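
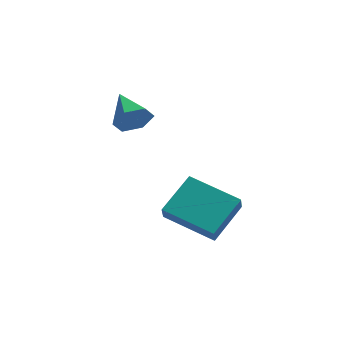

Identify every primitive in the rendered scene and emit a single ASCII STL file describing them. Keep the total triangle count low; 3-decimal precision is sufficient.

solid 
facet normal -0.889 0.394 0.234
outer loop
vertex 2.575 -2.124 -2.57
vertex 3.418 -0.735 -1.706
vertex 2.582 -1.694 -3.269
endloop
endfacet
facet normal -0.458 -0.755 -0.469
outer loop
vertex 4.502 -2.545 -3.774
vertex 2.575 -2.124 -2.57
vertex 2.582 -1.694 -3.269
endloop
endfacet
facet normal -0.889 0.394 0.234
outer loop
vertex 2.582 -1.694 -3.269
vertex 3.418 -0.735 -1.706
vertex 3.425 -0.305 -2.405
endloop
endfacet
facet normal 0.009 0.524 -0.851
outer loop
vertex 3.425 -0.305 -2.405
vertex 4.502 -2.545 -3.774
vertex 2.582 -1.694 -3.269
endloop
endfacet
facet normal -0.009 -0.524 0.851
outer loop
vertex 2.575 -2.124 -2.57
vertex 5.338 -1.586 -2.211
vertex 3.418 -0.735 -1.706
endloop
endfacet
facet normal -0.458 -0.755 -0.469
outer loop
vertex 4.495 -2.975 -3.075
vertex 2.575 -2.124 -2.57
vertex 4.502 -2.545 -3.774
endloop
endfacet
facet normal -0.009 -0.524 0.851
outer loop
vertex 4.495 -2.975 -3.075
vertex 5.338 -1.586 -2.211
vertex 2.575 -2.124 -2.57
endloop
endfacet
facet normal 0.458 0.755 0.469
outer loop
vertex 3.418 -0.735 -1.706
vertex 5.338 -1.586 -2.211
vertex 3.425 -0.305 -2.405
endloop
endfacet
facet normal 0.009 0.524 -0.851
outer loop
vertex 5.345 -1.156 -2.91
vertex 4.502 -2.545 -3.774
vertex 3.425 -0.305 -2.405
endloop
endfacet
facet normal 0.458 0.755 0.469
outer loop
vertex 3.425 -0.305 -2.405
vertex 5.338 -1.586 -2.211
vertex 5.345 -1.156 -2.91
endloop
endfacet
facet normal 0.889 -0.394 -0.234
outer loop
vertex 5.345 -1.156 -2.91
vertex 4.495 -2.975 -3.075
vertex 4.502 -2.545 -3.774
endloop
endfacet
facet normal 0.889 -0.394 -0.234
outer loop
vertex 5.338 -1.586 -2.211
vertex 4.495 -2.975 -3.075
vertex 5.345 -1.156 -2.91
endloop
endfacet
facet normal 0.438 -0.835 -0.333
outer loop
vertex 1.545 1.731 0.152
vertex 1.101 1.772 -0.536
vertex 1.832 2.14 -0.497
endloop
endfacet
facet normal 0.579 0.550 0.602
outer loop
vertex 1.545 1.731 0.152
vertex 1.832 2.14 -0.497
vertex 0.399 3.108 -0.004
endloop
endfacet
facet normal 0.438 -0.835 -0.332
outer loop
vertex 1.832 2.14 -0.497
vertex 1.101 1.772 -0.536
vertex 1.388 2.181 -1.186
endloop
endfacet
facet normal 0.478 0.839 -0.258
outer loop
vertex 1.832 2.14 -0.497
vertex 1.388 2.181 -1.186
vertex 0.399 3.108 -0.004
endloop
endfacet
facet normal 0.438 -0.835 -0.332
outer loop
vertex 1.388 2.181 -1.186
vertex 1.101 1.772 -0.536
vertex 0.657 1.813 -1.224
endloop
endfacet
facet normal -0.279 0.629 -0.726
outer loop
vertex 1.388 2.181 -1.186
vertex 0.657 1.813 -1.224
vertex 0.399 3.108 -0.004
endloop
endfacet
facet normal 0.439 -0.835 -0.333
outer loop
vertex 0.657 1.813 -1.224
vertex 1.101 1.772 -0.536
vertex 0.369 1.403 -0.575
endloop
endfacet
facet normal -0.934 0.128 -0.334
outer loop
vertex 0.657 1.813 -1.224
vertex 0.369 1.403 -0.575
vertex 0.399 3.108 -0.004
endloop
endfacet
facet normal 0.439 -0.835 -0.332
outer loop
vertex 0.369 1.403 -0.575
vertex 1.101 1.772 -0.536
vertex 0.813 1.362 0.114
endloop
endfacet
facet normal -0.834 -0.162 0.528
outer loop
vertex 0.369 1.403 -0.575
vertex 0.813 1.362 0.114
vertex 0.399 3.108 -0.004
endloop
endfacet
facet normal 0.438 -0.835 -0.333
outer loop
vertex 0.813 1.362 0.114
vertex 1.101 1.772 -0.536
vertex 1.545 1.731 0.152
endloop
endfacet
facet normal -0.076 0.049 0.996
outer loop
vertex 0.813 1.362 0.114
vertex 1.545 1.731 0.152
vertex 0.399 3.108 -0.004
endloop
endfacet

endsolid


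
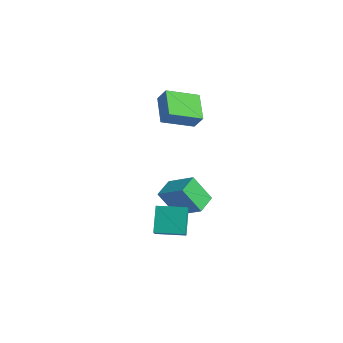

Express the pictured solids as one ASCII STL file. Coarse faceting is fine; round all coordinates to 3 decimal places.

solid 
facet normal -0.594 -0.086 -0.800
outer loop
vertex -3.238 1.828 3.488
vertex -2.544 3.753 2.766
vertex -1.739 0.908 2.474
endloop
endfacet
facet normal -0.320 -0.887 0.333
outer loop
vertex -1.056 1.007 3.394
vertex -3.238 1.828 3.488
vertex -1.739 0.908 2.474
endloop
endfacet
facet normal -0.594 -0.086 -0.800
outer loop
vertex -1.739 0.908 2.474
vertex -2.544 3.753 2.766
vertex -1.045 2.833 1.752
endloop
endfacet
facet normal 0.738 -0.453 -0.499
outer loop
vertex -1.045 2.833 1.752
vertex -1.056 1.007 3.394
vertex -1.739 0.908 2.474
endloop
endfacet
facet normal -0.738 0.453 0.499
outer loop
vertex -3.238 1.828 3.488
vertex -1.861 3.852 3.686
vertex -2.544 3.753 2.766
endloop
endfacet
facet normal -0.320 -0.887 0.333
outer loop
vertex -2.555 1.927 4.408
vertex -3.238 1.828 3.488
vertex -1.056 1.007 3.394
endloop
endfacet
facet normal -0.738 0.453 0.499
outer loop
vertex -2.555 1.927 4.408
vertex -1.861 3.852 3.686
vertex -3.238 1.828 3.488
endloop
endfacet
facet normal 0.320 0.887 -0.333
outer loop
vertex -2.544 3.753 2.766
vertex -1.861 3.852 3.686
vertex -1.045 2.833 1.752
endloop
endfacet
facet normal 0.738 -0.453 -0.499
outer loop
vertex -0.362 2.932 2.672
vertex -1.056 1.007 3.394
vertex -1.045 2.833 1.752
endloop
endfacet
facet normal 0.320 0.887 -0.333
outer loop
vertex -1.045 2.833 1.752
vertex -1.861 3.852 3.686
vertex -0.362 2.932 2.672
endloop
endfacet
facet normal 0.594 0.086 0.800
outer loop
vertex -0.362 2.932 2.672
vertex -2.555 1.927 4.408
vertex -1.056 1.007 3.394
endloop
endfacet
facet normal 0.594 0.086 0.800
outer loop
vertex -1.861 3.852 3.686
vertex -2.555 1.927 4.408
vertex -0.362 2.932 2.672
endloop
endfacet
facet normal -0.840 -0.254 -0.480
outer loop
vertex -1.648 0.597 -3.444
vertex -2.231 1.867 -3.096
vertex -0.909 1.406 -5.164
endloop
endfacet
facet normal 0.404 -0.882 -0.241
outer loop
vertex 0.771 1.913 -4.204
vertex -1.648 0.597 -3.444
vertex -0.909 1.406 -5.164
endloop
endfacet
facet normal -0.840 -0.253 -0.480
outer loop
vertex -0.909 1.406 -5.164
vertex -2.231 1.867 -3.096
vertex -1.491 2.677 -4.816
endloop
endfacet
facet normal 0.362 0.397 -0.843
outer loop
vertex -1.491 2.677 -4.816
vertex 0.771 1.913 -4.204
vertex -0.909 1.406 -5.164
endloop
endfacet
facet normal -0.362 -0.397 0.843
outer loop
vertex -1.648 0.597 -3.444
vertex -0.551 2.374 -2.136
vertex -2.231 1.867 -3.096
endloop
endfacet
facet normal 0.404 -0.882 -0.242
outer loop
vertex 0.031 1.103 -2.484
vertex -1.648 0.597 -3.444
vertex 0.771 1.913 -4.204
endloop
endfacet
facet normal -0.363 -0.397 0.843
outer loop
vertex 0.031 1.103 -2.484
vertex -0.551 2.374 -2.136
vertex -1.648 0.597 -3.444
endloop
endfacet
facet normal -0.404 0.882 0.242
outer loop
vertex -2.231 1.867 -3.096
vertex -0.551 2.374 -2.136
vertex -1.491 2.677 -4.816
endloop
endfacet
facet normal 0.362 0.397 -0.843
outer loop
vertex 0.188 3.183 -3.856
vertex 0.771 1.913 -4.204
vertex -1.491 2.677 -4.816
endloop
endfacet
facet normal -0.404 0.882 0.241
outer loop
vertex -1.491 2.677 -4.816
vertex -0.551 2.374 -2.136
vertex 0.188 3.183 -3.856
endloop
endfacet
facet normal 0.839 0.254 0.481
outer loop
vertex 0.188 3.183 -3.856
vertex 0.031 1.103 -2.484
vertex 0.771 1.913 -4.204
endloop
endfacet
facet normal 0.840 0.253 0.480
outer loop
vertex -0.551 2.374 -2.136
vertex 0.031 1.103 -2.484
vertex 0.188 3.183 -3.856
endloop
endfacet
facet normal -0.439 0.430 0.789
outer loop
vertex 1.184 -1.691 -2.14
vertex 2.409 -0.4 -2.162
vertex 0.606 -1.153 -2.754
endloop
endfacet
facet normal -0.688 -0.726 0.012
outer loop
vertex 1.431 -1.96 -4.238
vertex 1.184 -1.691 -2.14
vertex 0.606 -1.153 -2.754
endloop
endfacet
facet normal -0.439 0.430 0.789
outer loop
vertex 0.606 -1.153 -2.754
vertex 2.409 -0.4 -2.162
vertex 1.831 0.138 -2.776
endloop
endfacet
facet normal -0.578 0.538 -0.614
outer loop
vertex 1.831 0.138 -2.776
vertex 1.431 -1.96 -4.238
vertex 0.606 -1.153 -2.754
endloop
endfacet
facet normal 0.578 -0.538 0.614
outer loop
vertex 1.184 -1.691 -2.14
vertex 3.234 -1.207 -3.646
vertex 2.409 -0.4 -2.162
endloop
endfacet
facet normal -0.688 -0.726 0.012
outer loop
vertex 2.009 -2.498 -3.624
vertex 1.184 -1.691 -2.14
vertex 1.431 -1.96 -4.238
endloop
endfacet
facet normal 0.578 -0.538 0.614
outer loop
vertex 2.009 -2.498 -3.624
vertex 3.234 -1.207 -3.646
vertex 1.184 -1.691 -2.14
endloop
endfacet
facet normal 0.688 0.726 -0.012
outer loop
vertex 2.409 -0.4 -2.162
vertex 3.234 -1.207 -3.646
vertex 1.831 0.138 -2.776
endloop
endfacet
facet normal -0.578 0.538 -0.614
outer loop
vertex 2.656 -0.669 -4.26
vertex 1.431 -1.96 -4.238
vertex 1.831 0.138 -2.776
endloop
endfacet
facet normal 0.688 0.726 -0.012
outer loop
vertex 1.831 0.138 -2.776
vertex 3.234 -1.207 -3.646
vertex 2.656 -0.669 -4.26
endloop
endfacet
facet normal 0.439 -0.430 -0.789
outer loop
vertex 2.656 -0.669 -4.26
vertex 2.009 -2.498 -3.624
vertex 1.431 -1.96 -4.238
endloop
endfacet
facet normal 0.439 -0.430 -0.789
outer loop
vertex 3.234 -1.207 -3.646
vertex 2.009 -2.498 -3.624
vertex 2.656 -0.669 -4.26
endloop
endfacet

endsolid


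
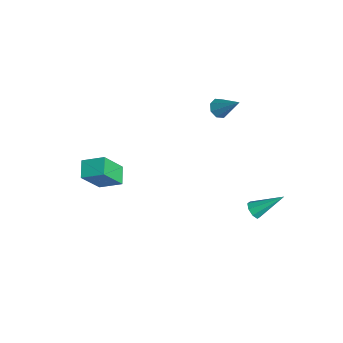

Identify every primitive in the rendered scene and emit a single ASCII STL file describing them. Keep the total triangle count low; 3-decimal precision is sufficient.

solid 
facet normal -0.583 -0.396 -0.710
outer loop
vertex -0.957 3.239 1.785
vertex -1.38 3.164 2.174
vertex -1.227 3.59 1.811
endloop
endfacet
facet normal 0.693 0.566 -0.447
outer loop
vertex -0.957 3.239 1.785
vertex -1.227 3.59 1.811
vertex -0.42 3.816 3.346
endloop
endfacet
facet normal -0.583 -0.395 -0.710
outer loop
vertex -1.227 3.59 1.811
vertex -1.38 3.164 2.174
vertex -1.587 3.692 2.05
endloop
endfacet
facet normal 0.133 0.968 -0.213
outer loop
vertex -1.227 3.59 1.811
vertex -1.587 3.692 2.05
vertex -0.42 3.816 3.346
endloop
endfacet
facet normal -0.582 -0.395 -0.711
outer loop
vertex -1.587 3.692 2.05
vertex -1.38 3.164 2.174
vertex -1.826 3.484 2.361
endloop
endfacet
facet normal -0.400 0.874 0.277
outer loop
vertex -1.587 3.692 2.05
vertex -1.826 3.484 2.361
vertex -0.42 3.816 3.346
endloop
endfacet
facet normal -0.582 -0.396 -0.711
outer loop
vertex -1.826 3.484 2.361
vertex -1.38 3.164 2.174
vertex -1.804 3.089 2.563
endloop
endfacet
facet normal -0.592 0.341 0.730
outer loop
vertex -1.826 3.484 2.361
vertex -1.804 3.089 2.563
vertex -0.42 3.816 3.346
endloop
endfacet
facet normal -0.582 -0.395 -0.711
outer loop
vertex -1.804 3.089 2.563
vertex -1.38 3.164 2.174
vertex -1.533 2.738 2.536
endloop
endfacet
facet normal -0.331 -0.324 0.886
outer loop
vertex -1.804 3.089 2.563
vertex -1.533 2.738 2.536
vertex -0.42 3.816 3.346
endloop
endfacet
facet normal -0.582 -0.395 -0.711
outer loop
vertex -1.533 2.738 2.536
vertex -1.38 3.164 2.174
vertex -1.173 2.637 2.297
endloop
endfacet
facet normal 0.228 -0.725 0.650
outer loop
vertex -1.533 2.738 2.536
vertex -1.173 2.637 2.297
vertex -0.42 3.816 3.346
endloop
endfacet
facet normal -0.583 -0.395 -0.710
outer loop
vertex -1.173 2.637 2.297
vertex -1.38 3.164 2.174
vertex -0.934 2.844 1.986
endloop
endfacet
facet normal 0.759 -0.630 0.164
outer loop
vertex -1.173 2.637 2.297
vertex -0.934 2.844 1.986
vertex -0.42 3.816 3.346
endloop
endfacet
facet normal -0.583 -0.395 -0.710
outer loop
vertex -0.934 2.844 1.986
vertex -1.38 3.164 2.174
vertex -0.957 3.239 1.785
endloop
endfacet
facet normal 0.952 -0.094 -0.293
outer loop
vertex -0.934 2.844 1.986
vertex -0.957 3.239 1.785
vertex -0.42 3.816 3.346
endloop
endfacet
facet normal -0.865 0.302 0.401
outer loop
vertex -3.692 -3.237 -2.262
vertex -3.088 -2.221 -1.722
vertex -4.049 -2.2 -3.814
endloop
endfacet
facet normal -0.464 -0.782 -0.416
outer loop
vertex -3.132 -2.519 -4.238
vertex -3.692 -3.237 -2.262
vertex -4.049 -2.2 -3.814
endloop
endfacet
facet normal -0.865 0.301 0.401
outer loop
vertex -4.049 -2.2 -3.814
vertex -3.088 -2.221 -1.722
vertex -3.445 -1.184 -3.273
endloop
endfacet
facet normal -0.187 0.546 -0.816
outer loop
vertex -3.445 -1.184 -3.273
vertex -3.132 -2.519 -4.238
vertex -4.049 -2.2 -3.814
endloop
endfacet
facet normal 0.188 -0.546 0.817
outer loop
vertex -3.692 -3.237 -2.262
vertex -2.171 -2.54 -2.146
vertex -3.088 -2.221 -1.722
endloop
endfacet
facet normal -0.465 -0.782 -0.416
outer loop
vertex -2.775 -3.556 -2.687
vertex -3.692 -3.237 -2.262
vertex -3.132 -2.519 -4.238
endloop
endfacet
facet normal 0.188 -0.546 0.816
outer loop
vertex -2.775 -3.556 -2.687
vertex -2.171 -2.54 -2.146
vertex -3.692 -3.237 -2.262
endloop
endfacet
facet normal 0.464 0.782 0.416
outer loop
vertex -3.088 -2.221 -1.722
vertex -2.171 -2.54 -2.146
vertex -3.445 -1.184 -3.273
endloop
endfacet
facet normal -0.188 0.546 -0.816
outer loop
vertex -2.528 -1.503 -3.698
vertex -3.132 -2.519 -4.238
vertex -3.445 -1.184 -3.273
endloop
endfacet
facet normal 0.465 0.782 0.416
outer loop
vertex -3.445 -1.184 -3.273
vertex -2.171 -2.54 -2.146
vertex -2.528 -1.503 -3.698
endloop
endfacet
facet normal 0.865 -0.301 -0.401
outer loop
vertex -2.528 -1.503 -3.698
vertex -2.775 -3.556 -2.687
vertex -3.132 -2.519 -4.238
endloop
endfacet
facet normal 0.865 -0.301 -0.400
outer loop
vertex -2.171 -2.54 -2.146
vertex -2.775 -3.556 -2.687
vertex -2.528 -1.503 -3.698
endloop
endfacet
facet normal -0.232 -0.767 -0.598
outer loop
vertex 3.835 2.962 -1.241
vertex 3.387 3.195 -1.366
vertex 3.87 3.199 -1.559
endloop
endfacet
facet normal 0.996 -0.026 0.090
outer loop
vertex 3.835 2.962 -1.241
vertex 3.87 3.199 -1.559
vertex 3.793 4.545 -0.314
endloop
endfacet
facet normal -0.233 -0.767 -0.598
outer loop
vertex 3.87 3.199 -1.559
vertex 3.387 3.195 -1.366
vertex 3.622 3.434 -1.764
endloop
endfacet
facet normal 0.782 0.447 -0.434
outer loop
vertex 3.87 3.199 -1.559
vertex 3.622 3.434 -1.764
vertex 3.793 4.545 -0.314
endloop
endfacet
facet normal -0.230 -0.768 -0.597
outer loop
vertex 3.622 3.434 -1.764
vertex 3.387 3.195 -1.366
vertex 3.236 3.528 -1.736
endloop
endfacet
facet normal 0.145 0.777 -0.612
outer loop
vertex 3.622 3.434 -1.764
vertex 3.236 3.528 -1.736
vertex 3.793 4.545 -0.314
endloop
endfacet
facet normal -0.231 -0.768 -0.597
outer loop
vertex 3.236 3.528 -1.736
vertex 3.387 3.195 -1.366
vertex 2.939 3.427 -1.491
endloop
endfacet
facet normal -0.541 0.770 -0.339
outer loop
vertex 3.236 3.528 -1.736
vertex 2.939 3.427 -1.491
vertex 3.793 4.545 -0.314
endloop
endfacet
facet normal -0.230 -0.767 -0.599
outer loop
vertex 2.939 3.427 -1.491
vertex 3.387 3.195 -1.366
vertex 2.904 3.19 -1.174
endloop
endfacet
facet normal -0.874 0.430 0.225
outer loop
vertex 2.939 3.427 -1.491
vertex 2.904 3.19 -1.174
vertex 3.793 4.545 -0.314
endloop
endfacet
facet normal -0.230 -0.766 -0.600
outer loop
vertex 2.904 3.19 -1.174
vertex 3.387 3.195 -1.366
vertex 3.152 2.955 -0.969
endloop
endfacet
facet normal -0.660 -0.043 0.750
outer loop
vertex 2.904 3.19 -1.174
vertex 3.152 2.955 -0.969
vertex 3.793 4.545 -0.314
endloop
endfacet
facet normal -0.230 -0.766 -0.600
outer loop
vertex 3.152 2.955 -0.969
vertex 3.387 3.195 -1.366
vertex 3.538 2.861 -0.997
endloop
endfacet
facet normal -0.023 -0.373 0.928
outer loop
vertex 3.152 2.955 -0.969
vertex 3.538 2.861 -0.997
vertex 3.793 4.545 -0.314
endloop
endfacet
facet normal -0.231 -0.767 -0.599
outer loop
vertex 3.538 2.861 -0.997
vertex 3.387 3.195 -1.366
vertex 3.835 2.962 -1.241
endloop
endfacet
facet normal 0.662 -0.366 0.654
outer loop
vertex 3.538 2.861 -0.997
vertex 3.835 2.962 -1.241
vertex 3.793 4.545 -0.314
endloop
endfacet

endsolid


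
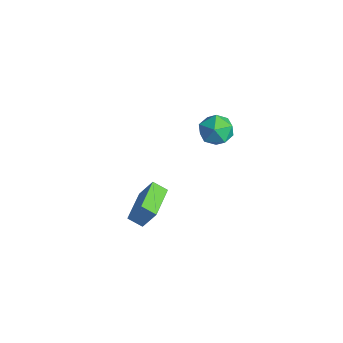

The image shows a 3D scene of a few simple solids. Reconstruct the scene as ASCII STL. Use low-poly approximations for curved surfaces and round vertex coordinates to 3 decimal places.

solid 
facet normal -0.670 0.473 0.572
outer loop
vertex -2.064 1.433 3.484
vertex -2.661 0.633 3.446
vertex -1.982 0.715 4.174
endloop
endfacet
facet normal -0.008 0.692 0.721
outer loop
vertex -2.064 1.433 3.484
vertex -1.982 0.715 4.174
vertex -1.161 1.13 3.785
endloop
endfacet
facet normal 0.279 0.953 0.122
outer loop
vertex -2.064 1.433 3.484
vertex -1.161 1.13 3.785
vertex -1.332 1.304 2.817
endloop
endfacet
facet normal -0.206 0.894 -0.398
outer loop
vertex -2.064 1.433 3.484
vertex -1.332 1.304 2.817
vertex -2.26 0.997 2.607
endloop
endfacet
facet normal -0.793 0.597 -0.120
outer loop
vertex -2.064 1.433 3.484
vertex -2.26 0.997 2.607
vertex -2.661 0.633 3.446
endloop
endfacet
facet normal 0.373 0.123 0.919
outer loop
vertex -1.161 1.13 3.785
vertex -1.982 0.715 4.174
vertex -1.2 0.143 3.933
endloop
endfacet
facet normal -0.698 -0.232 0.677
outer loop
vertex -1.982 0.715 4.174
vertex -2.661 0.633 3.446
vertex -2.128 -0.164 3.723
endloop
endfacet
facet normal -0.897 -0.031 -0.442
outer loop
vertex -2.661 0.633 3.446
vertex -2.26 0.997 2.607
vertex -2.299 0.01 2.755
endloop
endfacet
facet normal 0.053 0.449 -0.892
outer loop
vertex -2.26 0.997 2.607
vertex -1.332 1.304 2.817
vertex -1.478 0.425 2.366
endloop
endfacet
facet normal 0.838 0.543 -0.050
outer loop
vertex -1.332 1.304 2.817
vertex -1.161 1.13 3.785
vertex -0.799 0.507 3.094
endloop
endfacet
facet normal 0.206 -0.894 0.398
outer loop
vertex -1.396 -0.293 3.056
vertex -1.2 0.143 3.933
vertex -2.128 -0.164 3.723
endloop
endfacet
facet normal -0.279 -0.953 -0.122
outer loop
vertex -1.396 -0.293 3.056
vertex -2.128 -0.164 3.723
vertex -2.299 0.01 2.755
endloop
endfacet
facet normal 0.008 -0.692 -0.721
outer loop
vertex -1.396 -0.293 3.056
vertex -2.299 0.01 2.755
vertex -1.478 0.425 2.366
endloop
endfacet
facet normal 0.670 -0.473 -0.572
outer loop
vertex -1.396 -0.293 3.056
vertex -1.478 0.425 2.366
vertex -0.799 0.507 3.094
endloop
endfacet
facet normal 0.793 -0.597 0.120
outer loop
vertex -1.396 -0.293 3.056
vertex -0.799 0.507 3.094
vertex -1.2 0.143 3.933
endloop
endfacet
facet normal -0.053 -0.449 0.892
outer loop
vertex -2.128 -0.164 3.723
vertex -1.2 0.143 3.933
vertex -1.982 0.715 4.174
endloop
endfacet
facet normal -0.838 -0.543 0.050
outer loop
vertex -2.299 0.01 2.755
vertex -2.128 -0.164 3.723
vertex -2.661 0.633 3.446
endloop
endfacet
facet normal -0.373 -0.123 -0.919
outer loop
vertex -1.478 0.425 2.366
vertex -2.299 0.01 2.755
vertex -2.26 0.997 2.607
endloop
endfacet
facet normal 0.698 0.232 -0.677
outer loop
vertex -0.799 0.507 3.094
vertex -1.478 0.425 2.366
vertex -1.332 1.304 2.817
endloop
endfacet
facet normal 0.897 0.031 0.442
outer loop
vertex -1.2 0.143 3.933
vertex -0.799 0.507 3.094
vertex -1.161 1.13 3.785
endloop
endfacet
facet normal -0.700 0.714 -0.022
outer loop
vertex -4.422 -1.452 -2.399
vertex -3.856 -0.911 -2.863
vertex -4.913 -1.971 -3.603
endloop
endfacet
facet normal -0.622 -0.594 0.510
outer loop
vertex -3.464 -3.449 -3.557
vertex -4.422 -1.452 -2.399
vertex -4.913 -1.971 -3.603
endloop
endfacet
facet normal -0.700 0.714 -0.022
outer loop
vertex -4.913 -1.971 -3.603
vertex -3.856 -0.911 -2.863
vertex -4.347 -1.43 -4.067
endloop
endfacet
facet normal -0.351 -0.371 -0.860
outer loop
vertex -4.347 -1.43 -4.067
vertex -3.464 -3.449 -3.557
vertex -4.913 -1.971 -3.603
endloop
endfacet
facet normal 0.351 0.371 0.860
outer loop
vertex -4.422 -1.452 -2.399
vertex -2.407 -2.389 -2.817
vertex -3.856 -0.911 -2.863
endloop
endfacet
facet normal -0.622 -0.594 0.510
outer loop
vertex -2.973 -2.93 -2.353
vertex -4.422 -1.452 -2.399
vertex -3.464 -3.449 -3.557
endloop
endfacet
facet normal 0.351 0.371 0.860
outer loop
vertex -2.973 -2.93 -2.353
vertex -2.407 -2.389 -2.817
vertex -4.422 -1.452 -2.399
endloop
endfacet
facet normal 0.622 0.594 -0.510
outer loop
vertex -3.856 -0.911 -2.863
vertex -2.407 -2.389 -2.817
vertex -4.347 -1.43 -4.067
endloop
endfacet
facet normal -0.351 -0.371 -0.860
outer loop
vertex -2.898 -2.908 -4.021
vertex -3.464 -3.449 -3.557
vertex -4.347 -1.43 -4.067
endloop
endfacet
facet normal 0.622 0.594 -0.510
outer loop
vertex -4.347 -1.43 -4.067
vertex -2.407 -2.389 -2.817
vertex -2.898 -2.908 -4.021
endloop
endfacet
facet normal 0.700 -0.714 0.022
outer loop
vertex -2.898 -2.908 -4.021
vertex -2.973 -2.93 -2.353
vertex -3.464 -3.449 -3.557
endloop
endfacet
facet normal 0.700 -0.714 0.022
outer loop
vertex -2.407 -2.389 -2.817
vertex -2.973 -2.93 -2.353
vertex -2.898 -2.908 -4.021
endloop
endfacet

endsolid


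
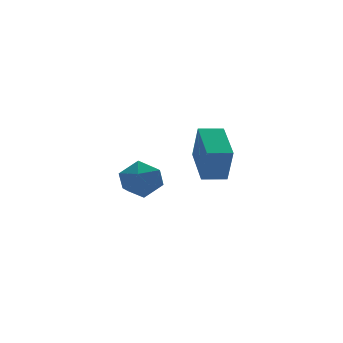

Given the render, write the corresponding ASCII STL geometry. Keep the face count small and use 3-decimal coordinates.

solid 
facet normal 0.334 0.687 0.646
outer loop
vertex -2.547 1.659 3.66
vertex -2.507 1.052 4.285
vertex -1.816 1.197 3.773
endloop
endfacet
facet normal 0.536 0.844 -0.020
outer loop
vertex -2.547 1.659 3.66
vertex -1.816 1.197 3.773
vertex -2.107 1.363 2.967
endloop
endfacet
facet normal -0.051 0.906 -0.420
outer loop
vertex -2.547 1.659 3.66
vertex -2.107 1.363 2.967
vertex -2.978 1.32 2.981
endloop
endfacet
facet normal -0.617 0.787 -0.001
outer loop
vertex -2.547 1.659 3.66
vertex -2.978 1.32 2.981
vertex -3.226 1.127 3.796
endloop
endfacet
facet normal -0.379 0.652 0.657
outer loop
vertex -2.547 1.659 3.66
vertex -3.226 1.127 3.796
vertex -2.507 1.052 4.285
endloop
endfacet
facet normal 0.916 0.296 -0.270
outer loop
vertex -2.107 1.363 2.967
vertex -1.816 1.197 3.773
vertex -1.794 0.573 3.164
endloop
endfacet
facet normal 0.589 0.040 0.807
outer loop
vertex -1.816 1.197 3.773
vertex -2.507 1.052 4.285
vertex -2.042 0.38 3.979
endloop
endfacet
facet normal -0.564 -0.017 0.826
outer loop
vertex -2.507 1.052 4.285
vertex -3.226 1.127 3.796
vertex -2.913 0.337 3.993
endloop
endfacet
facet normal -0.949 0.202 -0.241
outer loop
vertex -3.226 1.127 3.796
vertex -2.978 1.32 2.981
vertex -3.204 0.503 3.187
endloop
endfacet
facet normal -0.034 0.394 -0.918
outer loop
vertex -2.978 1.32 2.981
vertex -2.107 1.363 2.967
vertex -2.513 0.648 2.675
endloop
endfacet
facet normal 0.617 -0.787 0.001
outer loop
vertex -2.473 0.041 3.3
vertex -1.794 0.573 3.164
vertex -2.042 0.38 3.979
endloop
endfacet
facet normal 0.051 -0.906 0.420
outer loop
vertex -2.473 0.041 3.3
vertex -2.042 0.38 3.979
vertex -2.913 0.337 3.993
endloop
endfacet
facet normal -0.536 -0.844 0.020
outer loop
vertex -2.473 0.041 3.3
vertex -2.913 0.337 3.993
vertex -3.204 0.503 3.187
endloop
endfacet
facet normal -0.334 -0.687 -0.646
outer loop
vertex -2.473 0.041 3.3
vertex -3.204 0.503 3.187
vertex -2.513 0.648 2.675
endloop
endfacet
facet normal 0.379 -0.652 -0.657
outer loop
vertex -2.473 0.041 3.3
vertex -2.513 0.648 2.675
vertex -1.794 0.573 3.164
endloop
endfacet
facet normal 0.949 -0.202 0.241
outer loop
vertex -2.042 0.38 3.979
vertex -1.794 0.573 3.164
vertex -1.816 1.197 3.773
endloop
endfacet
facet normal 0.034 -0.394 0.918
outer loop
vertex -2.913 0.337 3.993
vertex -2.042 0.38 3.979
vertex -2.507 1.052 4.285
endloop
endfacet
facet normal -0.916 -0.296 0.270
outer loop
vertex -3.204 0.503 3.187
vertex -2.913 0.337 3.993
vertex -3.226 1.127 3.796
endloop
endfacet
facet normal -0.589 -0.040 -0.807
outer loop
vertex -2.513 0.648 2.675
vertex -3.204 0.503 3.187
vertex -2.978 1.32 2.981
endloop
endfacet
facet normal 0.564 0.017 -0.826
outer loop
vertex -1.794 0.573 3.164
vertex -2.513 0.648 2.675
vertex -2.107 1.363 2.967
endloop
endfacet
facet normal -0.944 0.322 0.073
outer loop
vertex 1.145 2.577 3.397
vertex 1.764 4.264 3.951
vertex 1.191 3.052 1.901
endloop
endfacet
facet normal -0.329 -0.897 -0.295
outer loop
vertex 2.116 2.736 1.829
vertex 1.145 2.577 3.397
vertex 1.191 3.052 1.901
endloop
endfacet
facet normal -0.944 0.322 0.073
outer loop
vertex 1.191 3.052 1.901
vertex 1.764 4.264 3.951
vertex 1.81 4.738 2.455
endloop
endfacet
facet normal 0.029 0.302 -0.953
outer loop
vertex 1.81 4.738 2.455
vertex 2.116 2.736 1.829
vertex 1.191 3.052 1.901
endloop
endfacet
facet normal -0.029 -0.302 0.953
outer loop
vertex 1.145 2.577 3.397
vertex 2.689 3.948 3.879
vertex 1.764 4.264 3.951
endloop
endfacet
facet normal -0.329 -0.897 -0.294
outer loop
vertex 2.07 2.262 3.325
vertex 1.145 2.577 3.397
vertex 2.116 2.736 1.829
endloop
endfacet
facet normal -0.029 -0.302 0.953
outer loop
vertex 2.07 2.262 3.325
vertex 2.689 3.948 3.879
vertex 1.145 2.577 3.397
endloop
endfacet
facet normal 0.329 0.897 0.294
outer loop
vertex 1.764 4.264 3.951
vertex 2.689 3.948 3.879
vertex 1.81 4.738 2.455
endloop
endfacet
facet normal 0.029 0.302 -0.953
outer loop
vertex 2.735 4.423 2.383
vertex 2.116 2.736 1.829
vertex 1.81 4.738 2.455
endloop
endfacet
facet normal 0.329 0.897 0.295
outer loop
vertex 1.81 4.738 2.455
vertex 2.689 3.948 3.879
vertex 2.735 4.423 2.383
endloop
endfacet
facet normal 0.944 -0.322 -0.073
outer loop
vertex 2.735 4.423 2.383
vertex 2.07 2.262 3.325
vertex 2.116 2.736 1.829
endloop
endfacet
facet normal 0.944 -0.322 -0.073
outer loop
vertex 2.689 3.948 3.879
vertex 2.07 2.262 3.325
vertex 2.735 4.423 2.383
endloop
endfacet

endsolid


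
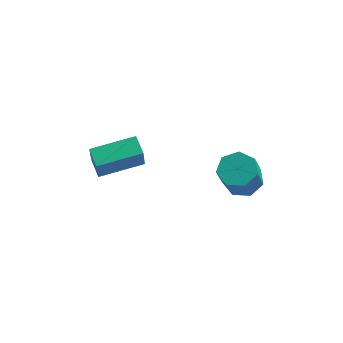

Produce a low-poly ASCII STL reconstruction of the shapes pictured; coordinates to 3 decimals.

solid 
facet normal -0.766 -0.625 -0.149
outer loop
vertex -3.427 -4.979 2.162
vertex -4.035 -4.314 2.495
vertex -3.58 -4.495 0.921
endloop
endfacet
facet normal 0.633 -0.692 -0.348
outer loop
vertex -2.025 -3.226 1.225
vertex -3.427 -4.979 2.162
vertex -3.58 -4.495 0.921
endloop
endfacet
facet normal -0.766 -0.625 -0.150
outer loop
vertex -3.58 -4.495 0.921
vertex -4.035 -4.314 2.495
vertex -4.187 -3.831 1.255
endloop
endfacet
facet normal -0.114 0.361 -0.925
outer loop
vertex -4.187 -3.831 1.255
vertex -2.025 -3.226 1.225
vertex -3.58 -4.495 0.921
endloop
endfacet
facet normal 0.113 -0.360 0.926
outer loop
vertex -3.427 -4.979 2.162
vertex -2.48 -3.045 2.799
vertex -4.035 -4.314 2.495
endloop
endfacet
facet normal 0.633 -0.692 -0.347
outer loop
vertex -1.873 -3.709 2.465
vertex -3.427 -4.979 2.162
vertex -2.025 -3.226 1.225
endloop
endfacet
facet normal 0.114 -0.361 0.926
outer loop
vertex -1.873 -3.709 2.465
vertex -2.48 -3.045 2.799
vertex -3.427 -4.979 2.162
endloop
endfacet
facet normal -0.633 0.692 0.347
outer loop
vertex -4.035 -4.314 2.495
vertex -2.48 -3.045 2.799
vertex -4.187 -3.831 1.255
endloop
endfacet
facet normal -0.114 0.360 -0.926
outer loop
vertex -2.633 -2.561 1.558
vertex -2.025 -3.226 1.225
vertex -4.187 -3.831 1.255
endloop
endfacet
facet normal -0.633 0.692 0.348
outer loop
vertex -4.187 -3.831 1.255
vertex -2.48 -3.045 2.799
vertex -2.633 -2.561 1.558
endloop
endfacet
facet normal 0.766 0.625 0.150
outer loop
vertex -2.633 -2.561 1.558
vertex -1.873 -3.709 2.465
vertex -2.025 -3.226 1.225
endloop
endfacet
facet normal 0.766 0.625 0.149
outer loop
vertex -2.48 -3.045 2.799
vertex -1.873 -3.709 2.465
vertex -2.633 -2.561 1.558
endloop
endfacet
facet normal -0.032 0.502 -0.864
outer loop
vertex 2.381 -1.18 0.592
vertex 1.831 -1.793 0.256
vertex 1.628 -1.047 0.697
endloop
endfacet
facet normal 0.217 0.848 0.484
outer loop
vertex 2.381 -1.18 0.592
vertex 1.628 -1.047 0.697
vertex 2.44 -2.114 2.2
endloop
endfacet
facet normal 0.217 0.848 0.484
outer loop
vertex 2.44 -2.114 2.2
vertex 1.628 -1.047 0.697
vertex 1.687 -1.981 2.305
endloop
endfacet
facet normal 0.032 -0.502 0.864
outer loop
vertex 2.44 -2.114 2.2
vertex 1.687 -1.981 2.305
vertex 1.889 -2.727 1.864
endloop
endfacet
facet normal -0.032 0.502 -0.864
outer loop
vertex 1.628 -1.047 0.697
vertex 1.831 -1.793 0.256
vertex 1.027 -1.476 0.47
endloop
endfacet
facet normal -0.627 0.663 0.408
outer loop
vertex 1.628 -1.047 0.697
vertex 1.027 -1.476 0.47
vertex 1.687 -1.981 2.305
endloop
endfacet
facet normal -0.627 0.663 0.408
outer loop
vertex 1.687 -1.981 2.305
vertex 1.027 -1.476 0.47
vertex 1.086 -2.409 2.077
endloop
endfacet
facet normal 0.030 -0.503 0.864
outer loop
vertex 1.687 -1.981 2.305
vertex 1.086 -2.409 2.077
vertex 1.889 -2.727 1.864
endloop
endfacet
facet normal -0.032 0.502 -0.864
outer loop
vertex 1.027 -1.476 0.47
vertex 1.831 -1.793 0.256
vertex 1.031 -2.144 0.082
endloop
endfacet
facet normal -0.999 -0.020 0.025
outer loop
vertex 1.027 -1.476 0.47
vertex 1.031 -2.144 0.082
vertex 1.086 -2.409 2.077
endloop
endfacet
facet normal -0.999 -0.020 0.025
outer loop
vertex 1.086 -2.409 2.077
vertex 1.031 -2.144 0.082
vertex 1.09 -3.077 1.69
endloop
endfacet
facet normal 0.031 -0.501 0.865
outer loop
vertex 1.086 -2.409 2.077
vertex 1.09 -3.077 1.69
vertex 1.889 -2.727 1.864
endloop
endfacet
facet normal -0.032 0.502 -0.864
outer loop
vertex 1.031 -2.144 0.082
vertex 1.831 -1.793 0.256
vertex 1.638 -2.548 -0.175
endloop
endfacet
facet normal -0.619 -0.689 -0.377
outer loop
vertex 1.031 -2.144 0.082
vertex 1.638 -2.548 -0.175
vertex 1.09 -3.077 1.69
endloop
endfacet
facet normal -0.619 -0.689 -0.377
outer loop
vertex 1.09 -3.077 1.69
vertex 1.638 -2.548 -0.175
vertex 1.696 -3.481 1.433
endloop
endfacet
facet normal 0.032 -0.502 0.864
outer loop
vertex 1.09 -3.077 1.69
vertex 1.696 -3.481 1.433
vertex 1.889 -2.727 1.864
endloop
endfacet
facet normal -0.032 0.502 -0.864
outer loop
vertex 1.638 -2.548 -0.175
vertex 1.831 -1.793 0.256
vertex 2.389 -2.383 -0.107
endloop
endfacet
facet normal 0.229 -0.838 -0.495
outer loop
vertex 1.638 -2.548 -0.175
vertex 2.389 -2.383 -0.107
vertex 1.696 -3.481 1.433
endloop
endfacet
facet normal 0.228 -0.838 -0.495
outer loop
vertex 1.696 -3.481 1.433
vertex 2.389 -2.383 -0.107
vertex 2.448 -3.317 1.501
endloop
endfacet
facet normal 0.031 -0.502 0.864
outer loop
vertex 1.696 -3.481 1.433
vertex 2.448 -3.317 1.501
vertex 1.889 -2.727 1.864
endloop
endfacet
facet normal -0.032 0.502 -0.864
outer loop
vertex 2.389 -2.383 -0.107
vertex 1.831 -1.793 0.256
vertex 2.72 -1.775 0.234
endloop
endfacet
facet normal 0.903 -0.357 -0.240
outer loop
vertex 2.389 -2.383 -0.107
vertex 2.72 -1.775 0.234
vertex 2.448 -3.317 1.501
endloop
endfacet
facet normal 0.903 -0.356 -0.240
outer loop
vertex 2.448 -3.317 1.501
vertex 2.72 -1.775 0.234
vertex 2.779 -2.708 1.842
endloop
endfacet
facet normal 0.032 -0.502 0.865
outer loop
vertex 2.448 -3.317 1.501
vertex 2.779 -2.708 1.842
vertex 1.889 -2.727 1.864
endloop
endfacet
facet normal -0.032 0.502 -0.864
outer loop
vertex 2.72 -1.775 0.234
vertex 1.831 -1.793 0.256
vertex 2.381 -1.18 0.592
endloop
endfacet
facet normal 0.898 0.394 0.196
outer loop
vertex 2.72 -1.775 0.234
vertex 2.381 -1.18 0.592
vertex 2.779 -2.708 1.842
endloop
endfacet
facet normal 0.898 0.394 0.196
outer loop
vertex 2.779 -2.708 1.842
vertex 2.381 -1.18 0.592
vertex 2.44 -2.114 2.2
endloop
endfacet
facet normal 0.032 -0.502 0.864
outer loop
vertex 2.779 -2.708 1.842
vertex 2.44 -2.114 2.2
vertex 1.889 -2.727 1.864
endloop
endfacet

endsolid


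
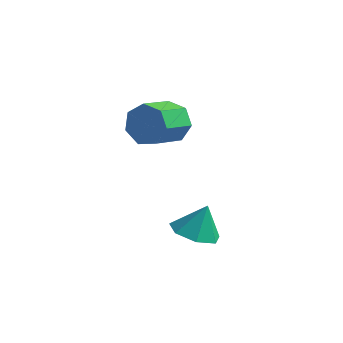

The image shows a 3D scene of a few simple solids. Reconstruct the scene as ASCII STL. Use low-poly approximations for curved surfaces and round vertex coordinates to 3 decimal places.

solid 
facet normal -0.225 -0.323 -0.919
outer loop
vertex 1.865 -2.812 1.349
vertex 1.25 -3.288 1.667
vertex 1.211 -2.493 1.397
endloop
endfacet
facet normal 0.442 0.879 0.177
outer loop
vertex 1.865 -2.812 1.349
vertex 1.211 -2.493 1.397
vertex 1.51 -2.912 2.733
endloop
endfacet
facet normal -0.224 -0.323 -0.919
outer loop
vertex 1.211 -2.493 1.397
vertex 1.25 -3.288 1.667
vertex 0.586 -2.773 1.648
endloop
endfacet
facet normal -0.266 0.901 0.342
outer loop
vertex 1.211 -2.493 1.397
vertex 0.586 -2.773 1.648
vertex 1.51 -2.912 2.733
endloop
endfacet
facet normal -0.224 -0.323 -0.919
outer loop
vertex 0.586 -2.773 1.648
vertex 1.25 -3.288 1.667
vertex 0.461 -3.44 1.913
endloop
endfacet
facet normal -0.681 0.377 0.628
outer loop
vertex 0.586 -2.773 1.648
vertex 0.461 -3.44 1.913
vertex 1.51 -2.912 2.733
endloop
endfacet
facet normal -0.224 -0.324 -0.919
outer loop
vertex 0.461 -3.44 1.913
vertex 1.25 -3.288 1.667
vertex 0.93 -3.992 1.993
endloop
endfacet
facet normal -0.490 -0.298 0.819
outer loop
vertex 0.461 -3.44 1.913
vertex 0.93 -3.992 1.993
vertex 1.51 -2.912 2.733
endloop
endfacet
facet normal -0.224 -0.324 -0.919
outer loop
vertex 0.93 -3.992 1.993
vertex 1.25 -3.288 1.667
vertex 1.639 -4.014 1.828
endloop
endfacet
facet normal 0.161 -0.615 0.772
outer loop
vertex 0.93 -3.992 1.993
vertex 1.639 -4.014 1.828
vertex 1.51 -2.912 2.733
endloop
endfacet
facet normal -0.225 -0.324 -0.919
outer loop
vertex 1.639 -4.014 1.828
vertex 1.25 -3.288 1.667
vertex 2.055 -3.489 1.541
endloop
endfacet
facet normal 0.784 -0.336 0.521
outer loop
vertex 1.639 -4.014 1.828
vertex 2.055 -3.489 1.541
vertex 1.51 -2.912 2.733
endloop
endfacet
facet normal -0.225 -0.324 -0.919
outer loop
vertex 2.055 -3.489 1.541
vertex 1.25 -3.288 1.667
vertex 1.865 -2.812 1.349
endloop
endfacet
facet normal 0.909 0.328 0.257
outer loop
vertex 2.055 -3.489 1.541
vertex 1.865 -2.812 1.349
vertex 1.51 -2.912 2.733
endloop
endfacet
facet normal 0.200 0.910 -0.364
outer loop
vertex -1.173 1.109 4.124
vertex -1.641 0.937 3.436
vertex -1.888 1.285 4.171
endloop
endfacet
facet normal 0.145 0.340 0.929
outer loop
vertex -1.173 1.109 4.124
vertex -1.888 1.285 4.171
vertex -1.452 -0.165 4.633
endloop
endfacet
facet normal 0.144 0.340 0.929
outer loop
vertex -1.452 -0.165 4.633
vertex -1.888 1.285 4.171
vertex -2.167 0.01 4.68
endloop
endfacet
facet normal -0.199 -0.911 0.362
outer loop
vertex -1.452 -0.165 4.633
vertex -2.167 0.01 4.68
vertex -1.919 -0.337 3.944
endloop
endfacet
facet normal 0.199 0.910 -0.364
outer loop
vertex -1.888 1.285 4.171
vertex -1.641 0.937 3.436
vertex -2.417 1.198 3.664
endloop
endfacet
facet normal -0.668 0.397 0.629
outer loop
vertex -1.888 1.285 4.171
vertex -2.417 1.198 3.664
vertex -2.167 0.01 4.68
endloop
endfacet
facet normal -0.668 0.397 0.629
outer loop
vertex -2.167 0.01 4.68
vertex -2.417 1.198 3.664
vertex -2.695 -0.076 4.173
endloop
endfacet
facet normal -0.199 -0.911 0.362
outer loop
vertex -2.167 0.01 4.68
vertex -2.695 -0.076 4.173
vertex -1.919 -0.337 3.944
endloop
endfacet
facet normal 0.200 0.910 -0.363
outer loop
vertex -2.417 1.198 3.664
vertex -1.641 0.937 3.436
vertex -2.361 0.915 2.985
endloop
endfacet
facet normal -0.977 0.155 -0.145
outer loop
vertex -2.417 1.198 3.664
vertex -2.361 0.915 2.985
vertex -2.695 -0.076 4.173
endloop
endfacet
facet normal -0.977 0.156 -0.144
outer loop
vertex -2.695 -0.076 4.173
vertex -2.361 0.915 2.985
vertex -2.64 -0.359 3.494
endloop
endfacet
facet normal -0.199 -0.910 0.363
outer loop
vertex -2.695 -0.076 4.173
vertex -2.64 -0.359 3.494
vertex -1.919 -0.337 3.944
endloop
endfacet
facet normal 0.199 0.910 -0.363
outer loop
vertex -2.361 0.915 2.985
vertex -1.641 0.937 3.436
vertex -1.763 0.649 2.646
endloop
endfacet
facet normal -0.550 -0.203 -0.810
outer loop
vertex -2.361 0.915 2.985
vertex -1.763 0.649 2.646
vertex -2.64 -0.359 3.494
endloop
endfacet
facet normal -0.551 -0.202 -0.810
outer loop
vertex -2.64 -0.359 3.494
vertex -1.763 0.649 2.646
vertex -2.042 -0.626 3.154
endloop
endfacet
facet normal -0.199 -0.910 0.364
outer loop
vertex -2.64 -0.359 3.494
vertex -2.042 -0.626 3.154
vertex -1.919 -0.337 3.944
endloop
endfacet
facet normal 0.200 0.910 -0.363
outer loop
vertex -1.763 0.649 2.646
vertex -1.641 0.937 3.436
vertex -1.073 0.599 2.901
endloop
endfacet
facet normal 0.290 -0.408 -0.865
outer loop
vertex -1.763 0.649 2.646
vertex -1.073 0.599 2.901
vertex -2.042 -0.626 3.154
endloop
endfacet
facet normal 0.291 -0.409 -0.865
outer loop
vertex -2.042 -0.626 3.154
vertex -1.073 0.599 2.901
vertex -1.352 -0.675 3.409
endloop
endfacet
facet normal -0.199 -0.910 0.364
outer loop
vertex -2.042 -0.626 3.154
vertex -1.352 -0.675 3.409
vertex -1.919 -0.337 3.944
endloop
endfacet
facet normal 0.198 0.910 -0.364
outer loop
vertex -1.073 0.599 2.901
vertex -1.641 0.937 3.436
vertex -0.81 0.805 3.559
endloop
endfacet
facet normal 0.913 -0.307 -0.269
outer loop
vertex -1.073 0.599 2.901
vertex -0.81 0.805 3.559
vertex -1.352 -0.675 3.409
endloop
endfacet
facet normal 0.913 -0.307 -0.269
outer loop
vertex -1.352 -0.675 3.409
vertex -0.81 0.805 3.559
vertex -1.089 -0.47 4.067
endloop
endfacet
facet normal -0.200 -0.910 0.363
outer loop
vertex -1.352 -0.675 3.409
vertex -1.089 -0.47 4.067
vertex -1.919 -0.337 3.944
endloop
endfacet
facet normal 0.198 0.911 -0.363
outer loop
vertex -0.81 0.805 3.559
vertex -1.641 0.937 3.436
vertex -1.173 1.109 4.124
endloop
endfacet
facet normal 0.847 0.026 0.530
outer loop
vertex -0.81 0.805 3.559
vertex -1.173 1.109 4.124
vertex -1.089 -0.47 4.067
endloop
endfacet
facet normal 0.848 0.026 0.530
outer loop
vertex -1.089 -0.47 4.067
vertex -1.173 1.109 4.124
vertex -1.452 -0.165 4.633
endloop
endfacet
facet normal -0.200 -0.910 0.363
outer loop
vertex -1.089 -0.47 4.067
vertex -1.452 -0.165 4.633
vertex -1.919 -0.337 3.944
endloop
endfacet

endsolid


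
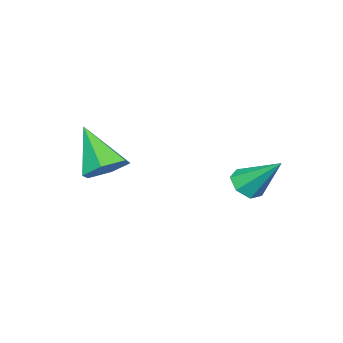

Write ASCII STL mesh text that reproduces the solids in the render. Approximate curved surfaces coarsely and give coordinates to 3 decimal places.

solid 
facet normal 0.192 0.647 -0.738
outer loop
vertex 3.704 -1.748 2.097
vertex 3.111 -2.054 1.674
vertex 2.975 -1.452 2.167
endloop
endfacet
facet normal 0.243 0.387 0.890
outer loop
vertex 3.704 -1.748 2.097
vertex 2.975 -1.452 2.167
vertex 2.769 -3.206 2.986
endloop
endfacet
facet normal 0.193 0.647 -0.737
outer loop
vertex 2.975 -1.452 2.167
vertex 3.111 -2.054 1.674
vertex 2.382 -1.757 1.744
endloop
endfacet
facet normal -0.659 0.380 0.649
outer loop
vertex 2.975 -1.452 2.167
vertex 2.382 -1.757 1.744
vertex 2.769 -3.206 2.986
endloop
endfacet
facet normal 0.193 0.647 -0.738
outer loop
vertex 2.382 -1.757 1.744
vertex 3.111 -2.054 1.674
vertex 2.518 -2.36 1.251
endloop
endfacet
facet normal -0.971 -0.239 0.024
outer loop
vertex 2.382 -1.757 1.744
vertex 2.518 -2.36 1.251
vertex 2.769 -3.206 2.986
endloop
endfacet
facet normal 0.192 0.647 -0.738
outer loop
vertex 2.518 -2.36 1.251
vertex 3.111 -2.054 1.674
vertex 3.247 -2.656 1.181
endloop
endfacet
facet normal -0.380 -0.852 -0.360
outer loop
vertex 2.518 -2.36 1.251
vertex 3.247 -2.656 1.181
vertex 2.769 -3.206 2.986
endloop
endfacet
facet normal 0.192 0.647 -0.738
outer loop
vertex 3.247 -2.656 1.181
vertex 3.111 -2.054 1.674
vertex 3.84 -2.35 1.604
endloop
endfacet
facet normal 0.521 -0.845 -0.119
outer loop
vertex 3.247 -2.656 1.181
vertex 3.84 -2.35 1.604
vertex 2.769 -3.206 2.986
endloop
endfacet
facet normal 0.192 0.647 -0.738
outer loop
vertex 3.84 -2.35 1.604
vertex 3.111 -2.054 1.674
vertex 3.704 -1.748 2.097
endloop
endfacet
facet normal 0.833 -0.226 0.505
outer loop
vertex 3.84 -2.35 1.604
vertex 3.704 -1.748 2.097
vertex 2.769 -3.206 2.986
endloop
endfacet
facet normal 0.071 -0.698 -0.712
outer loop
vertex 0.179 0.258 0.906
vertex -0.251 0.574 0.553
vertex 0.386 0.636 0.556
endloop
endfacet
facet normal 0.850 0.023 0.527
outer loop
vertex 0.179 0.258 0.906
vertex 0.386 0.636 0.556
vertex -0.369 1.726 1.727
endloop
endfacet
facet normal 0.071 -0.700 -0.711
outer loop
vertex 0.386 0.636 0.556
vertex -0.251 0.574 0.553
vertex 0.114 0.967 0.203
endloop
endfacet
facet normal 0.796 0.603 -0.048
outer loop
vertex 0.386 0.636 0.556
vertex 0.114 0.967 0.203
vertex -0.369 1.726 1.727
endloop
endfacet
facet normal 0.071 -0.699 -0.711
outer loop
vertex 0.114 0.967 0.203
vertex -0.251 0.574 0.553
vertex -0.433 1.002 0.114
endloop
endfacet
facet normal 0.125 0.903 -0.410
outer loop
vertex 0.114 0.967 0.203
vertex -0.433 1.002 0.114
vertex -0.369 1.726 1.727
endloop
endfacet
facet normal 0.071 -0.699 -0.711
outer loop
vertex -0.433 1.002 0.114
vertex -0.251 0.574 0.553
vertex -0.843 0.715 0.355
endloop
endfacet
facet normal -0.657 0.697 -0.287
outer loop
vertex -0.433 1.002 0.114
vertex -0.843 0.715 0.355
vertex -0.369 1.726 1.727
endloop
endfacet
facet normal 0.072 -0.697 -0.713
outer loop
vertex -0.843 0.715 0.355
vertex -0.251 0.574 0.553
vertex -0.806 0.321 0.744
endloop
endfacet
facet normal -0.963 0.138 0.231
outer loop
vertex -0.843 0.715 0.355
vertex -0.806 0.321 0.744
vertex -0.369 1.726 1.727
endloop
endfacet
facet normal 0.073 -0.698 -0.712
outer loop
vertex -0.806 0.321 0.744
vertex -0.251 0.574 0.553
vertex -0.352 0.118 0.99
endloop
endfacet
facet normal -0.562 -0.349 0.749
outer loop
vertex -0.806 0.321 0.744
vertex -0.352 0.118 0.99
vertex -0.369 1.726 1.727
endloop
endfacet
facet normal 0.071 -0.698 -0.712
outer loop
vertex -0.352 0.118 0.99
vertex -0.251 0.574 0.553
vertex 0.179 0.258 0.906
endloop
endfacet
facet normal 0.245 -0.402 0.882
outer loop
vertex -0.352 0.118 0.99
vertex 0.179 0.258 0.906
vertex -0.369 1.726 1.727
endloop
endfacet

endsolid


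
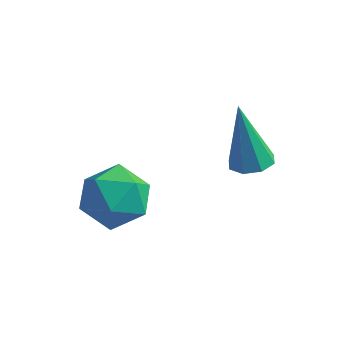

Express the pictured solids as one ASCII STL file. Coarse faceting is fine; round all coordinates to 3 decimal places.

solid 
facet normal 0.243 -0.105 -0.964
outer loop
vertex 2.535 3.533 -1.669
vertex 1.875 3.495 -1.831
vertex 2.328 3.999 -1.772
endloop
endfacet
facet normal 0.783 0.444 0.436
outer loop
vertex 2.535 3.533 -1.669
vertex 2.328 3.999 -1.772
vertex 1.345 3.725 0.271
endloop
endfacet
facet normal 0.243 -0.106 -0.964
outer loop
vertex 2.328 3.999 -1.772
vertex 1.875 3.495 -1.831
vertex 1.856 4.17 -1.91
endloop
endfacet
facet normal 0.264 0.931 0.252
outer loop
vertex 2.328 3.999 -1.772
vertex 1.856 4.17 -1.91
vertex 1.345 3.725 0.271
endloop
endfacet
facet normal 0.244 -0.106 -0.964
outer loop
vertex 1.856 4.17 -1.91
vertex 1.875 3.495 -1.831
vertex 1.395 3.945 -2.002
endloop
endfacet
facet normal -0.450 0.890 0.076
outer loop
vertex 1.856 4.17 -1.91
vertex 1.395 3.945 -2.002
vertex 1.345 3.725 0.271
endloop
endfacet
facet normal 0.243 -0.107 -0.964
outer loop
vertex 1.395 3.945 -2.002
vertex 1.875 3.495 -1.831
vertex 1.216 3.456 -1.993
endloop
endfacet
facet normal -0.939 0.344 0.013
outer loop
vertex 1.395 3.945 -2.002
vertex 1.216 3.456 -1.993
vertex 1.345 3.725 0.271
endloop
endfacet
facet normal 0.243 -0.105 -0.964
outer loop
vertex 1.216 3.456 -1.993
vertex 1.875 3.495 -1.831
vertex 1.423 2.99 -1.89
endloop
endfacet
facet normal -0.917 -0.386 0.098
outer loop
vertex 1.216 3.456 -1.993
vertex 1.423 2.99 -1.89
vertex 1.345 3.725 0.271
endloop
endfacet
facet normal 0.244 -0.106 -0.964
outer loop
vertex 1.423 2.99 -1.89
vertex 1.875 3.495 -1.831
vertex 1.895 2.82 -1.752
endloop
endfacet
facet normal -0.397 -0.873 0.283
outer loop
vertex 1.423 2.99 -1.89
vertex 1.895 2.82 -1.752
vertex 1.345 3.725 0.271
endloop
endfacet
facet normal 0.244 -0.106 -0.964
outer loop
vertex 1.895 2.82 -1.752
vertex 1.875 3.495 -1.831
vertex 2.356 3.044 -1.66
endloop
endfacet
facet normal 0.313 -0.832 0.457
outer loop
vertex 1.895 2.82 -1.752
vertex 2.356 3.044 -1.66
vertex 1.345 3.725 0.271
endloop
endfacet
facet normal 0.243 -0.107 -0.964
outer loop
vertex 2.356 3.044 -1.66
vertex 1.875 3.495 -1.831
vertex 2.535 3.533 -1.669
endloop
endfacet
facet normal 0.804 -0.285 0.522
outer loop
vertex 2.356 3.044 -1.66
vertex 2.535 3.533 -1.669
vertex 1.345 3.725 0.271
endloop
endfacet
facet normal -0.628 0.752 0.199
outer loop
vertex -1.343 1.691 -2.451
vertex -2.015 0.991 -1.924
vertex -1.215 1.512 -1.369
endloop
endfacet
facet normal 0.045 0.986 0.158
outer loop
vertex -1.343 1.691 -2.451
vertex -1.215 1.512 -1.369
vertex -0.33 1.577 -2.026
endloop
endfacet
facet normal 0.297 0.820 -0.489
outer loop
vertex -1.343 1.691 -2.451
vertex -0.33 1.577 -2.026
vertex -0.583 1.096 -2.987
endloop
endfacet
facet normal -0.219 0.483 -0.848
outer loop
vertex -1.343 1.691 -2.451
vertex -0.583 1.096 -2.987
vertex -1.624 0.734 -2.924
endloop
endfacet
facet normal -0.791 0.441 -0.423
outer loop
vertex -1.343 1.691 -2.451
vertex -1.624 0.734 -2.924
vertex -2.015 0.991 -1.924
endloop
endfacet
facet normal 0.431 0.633 0.643
outer loop
vertex -0.33 1.577 -2.026
vertex -1.215 1.512 -1.369
vertex -0.376 0.806 -1.236
endloop
endfacet
facet normal -0.658 0.255 0.709
outer loop
vertex -1.215 1.512 -1.369
vertex -2.015 0.991 -1.924
vertex -1.417 0.444 -1.173
endloop
endfacet
facet normal -0.922 -0.249 -0.297
outer loop
vertex -2.015 0.991 -1.924
vertex -1.624 0.734 -2.924
vertex -1.67 -0.037 -2.134
endloop
endfacet
facet normal 0.003 -0.181 -0.983
outer loop
vertex -1.624 0.734 -2.924
vertex -0.583 1.096 -2.987
vertex -0.785 0.028 -2.791
endloop
endfacet
facet normal 0.840 0.364 -0.403
outer loop
vertex -0.583 1.096 -2.987
vertex -0.33 1.577 -2.026
vertex 0.015 0.549 -2.236
endloop
endfacet
facet normal 0.219 -0.483 0.848
outer loop
vertex -0.657 -0.151 -1.709
vertex -0.376 0.806 -1.236
vertex -1.417 0.444 -1.173
endloop
endfacet
facet normal -0.297 -0.820 0.489
outer loop
vertex -0.657 -0.151 -1.709
vertex -1.417 0.444 -1.173
vertex -1.67 -0.037 -2.134
endloop
endfacet
facet normal -0.045 -0.986 -0.158
outer loop
vertex -0.657 -0.151 -1.709
vertex -1.67 -0.037 -2.134
vertex -0.785 0.028 -2.791
endloop
endfacet
facet normal 0.628 -0.752 -0.199
outer loop
vertex -0.657 -0.151 -1.709
vertex -0.785 0.028 -2.791
vertex 0.015 0.549 -2.236
endloop
endfacet
facet normal 0.791 -0.441 0.423
outer loop
vertex -0.657 -0.151 -1.709
vertex 0.015 0.549 -2.236
vertex -0.376 0.806 -1.236
endloop
endfacet
facet normal -0.003 0.181 0.983
outer loop
vertex -1.417 0.444 -1.173
vertex -0.376 0.806 -1.236
vertex -1.215 1.512 -1.369
endloop
endfacet
facet normal -0.840 -0.364 0.403
outer loop
vertex -1.67 -0.037 -2.134
vertex -1.417 0.444 -1.173
vertex -2.015 0.991 -1.924
endloop
endfacet
facet normal -0.431 -0.633 -0.643
outer loop
vertex -0.785 0.028 -2.791
vertex -1.67 -0.037 -2.134
vertex -1.624 0.734 -2.924
endloop
endfacet
facet normal 0.658 -0.255 -0.709
outer loop
vertex 0.015 0.549 -2.236
vertex -0.785 0.028 -2.791
vertex -0.583 1.096 -2.987
endloop
endfacet
facet normal 0.922 0.249 0.297
outer loop
vertex -0.376 0.806 -1.236
vertex 0.015 0.549 -2.236
vertex -0.33 1.577 -2.026
endloop
endfacet

endsolid


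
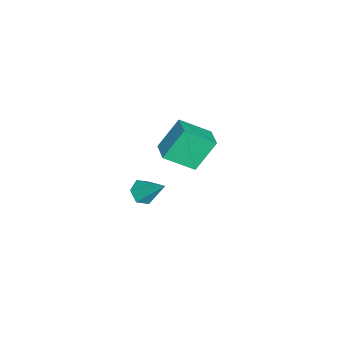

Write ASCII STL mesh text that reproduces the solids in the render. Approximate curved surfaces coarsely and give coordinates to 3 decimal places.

solid 
facet normal -0.900 -0.383 -0.211
outer loop
vertex -2.89 -0.824 -0.998
vertex -3.257 0.579 -1.978
vertex -2.2 -1.651 -2.441
endloop
endfacet
facet normal 0.209 -0.802 0.560
outer loop
vertex -1.183 -1.219 -2.202
vertex -2.89 -0.824 -0.998
vertex -2.2 -1.651 -2.441
endloop
endfacet
facet normal -0.899 -0.382 -0.212
outer loop
vertex -2.2 -1.651 -2.441
vertex -3.257 0.579 -1.978
vertex -2.566 -0.248 -3.42
endloop
endfacet
facet normal 0.383 -0.459 -0.801
outer loop
vertex -2.566 -0.248 -3.42
vertex -1.183 -1.219 -2.202
vertex -2.2 -1.651 -2.441
endloop
endfacet
facet normal -0.383 0.459 0.801
outer loop
vertex -2.89 -0.824 -0.998
vertex -2.24 1.011 -1.739
vertex -3.257 0.579 -1.978
endloop
endfacet
facet normal 0.210 -0.801 0.560
outer loop
vertex -1.874 -0.392 -0.76
vertex -2.89 -0.824 -0.998
vertex -1.183 -1.219 -2.202
endloop
endfacet
facet normal -0.383 0.459 0.801
outer loop
vertex -1.874 -0.392 -0.76
vertex -2.24 1.011 -1.739
vertex -2.89 -0.824 -0.998
endloop
endfacet
facet normal -0.209 0.802 -0.560
outer loop
vertex -3.257 0.579 -1.978
vertex -2.24 1.011 -1.739
vertex -2.566 -0.248 -3.42
endloop
endfacet
facet normal 0.383 -0.460 -0.801
outer loop
vertex -1.55 0.184 -3.182
vertex -1.183 -1.219 -2.202
vertex -2.566 -0.248 -3.42
endloop
endfacet
facet normal -0.210 0.802 -0.560
outer loop
vertex -2.566 -0.248 -3.42
vertex -2.24 1.011 -1.739
vertex -1.55 0.184 -3.182
endloop
endfacet
facet normal 0.899 0.383 0.211
outer loop
vertex -1.55 0.184 -3.182
vertex -1.874 -0.392 -0.76
vertex -1.183 -1.219 -2.202
endloop
endfacet
facet normal 0.900 0.382 0.211
outer loop
vertex -2.24 1.011 -1.739
vertex -1.874 -0.392 -0.76
vertex -1.55 0.184 -3.182
endloop
endfacet
facet normal -0.297 -0.645 -0.704
outer loop
vertex 3.664 -0.817 -0.419
vertex 3.34 -1.14 0.014
vertex 3.063 -0.669 -0.301
endloop
endfacet
facet normal 0.137 0.895 -0.424
outer loop
vertex 3.664 -0.817 -0.419
vertex 3.063 -0.669 -0.301
vertex 3.82 -0.1 1.146
endloop
endfacet
facet normal -0.299 -0.646 -0.702
outer loop
vertex 3.063 -0.669 -0.301
vertex 3.34 -1.14 0.014
vertex 2.739 -0.991 0.133
endloop
endfacet
facet normal -0.665 0.744 0.055
outer loop
vertex 3.063 -0.669 -0.301
vertex 2.739 -0.991 0.133
vertex 3.82 -0.1 1.146
endloop
endfacet
facet normal -0.299 -0.645 -0.703
outer loop
vertex 2.739 -0.991 0.133
vertex 3.34 -1.14 0.014
vertex 3.015 -1.462 0.448
endloop
endfacet
facet normal -0.707 0.057 0.705
outer loop
vertex 2.739 -0.991 0.133
vertex 3.015 -1.462 0.448
vertex 3.82 -0.1 1.146
endloop
endfacet
facet normal -0.298 -0.646 -0.703
outer loop
vertex 3.015 -1.462 0.448
vertex 3.34 -1.14 0.014
vertex 3.616 -1.61 0.329
endloop
endfacet
facet normal 0.055 -0.481 0.875
outer loop
vertex 3.015 -1.462 0.448
vertex 3.616 -1.61 0.329
vertex 3.82 -0.1 1.146
endloop
endfacet
facet normal -0.299 -0.646 -0.702
outer loop
vertex 3.616 -1.61 0.329
vertex 3.34 -1.14 0.014
vertex 3.94 -1.288 -0.105
endloop
endfacet
facet normal 0.857 -0.330 0.395
outer loop
vertex 3.616 -1.61 0.329
vertex 3.94 -1.288 -0.105
vertex 3.82 -0.1 1.146
endloop
endfacet
facet normal -0.299 -0.644 -0.704
outer loop
vertex 3.94 -1.288 -0.105
vertex 3.34 -1.14 0.014
vertex 3.664 -0.817 -0.419
endloop
endfacet
facet normal 0.899 0.358 -0.253
outer loop
vertex 3.94 -1.288 -0.105
vertex 3.664 -0.817 -0.419
vertex 3.82 -0.1 1.146
endloop
endfacet

endsolid


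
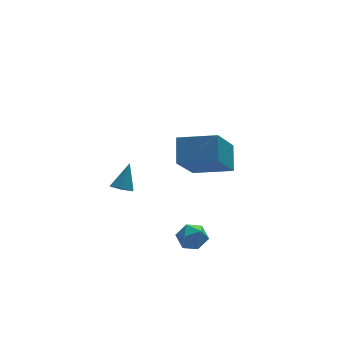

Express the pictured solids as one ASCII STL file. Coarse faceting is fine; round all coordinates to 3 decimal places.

solid 
facet normal -0.851 0.480 -0.214
outer loop
vertex 2.158 -2.312 0.861
vertex 2.434 -1.46 1.676
vertex 3.177 -1.186 -0.661
endloop
endfacet
facet normal -0.228 -0.703 -0.673
outer loop
vertex 4.546 -1.96 -0.316
vertex 2.158 -2.312 0.861
vertex 3.177 -1.186 -0.661
endloop
endfacet
facet normal -0.850 0.481 -0.214
outer loop
vertex 3.177 -1.186 -0.661
vertex 2.434 -1.46 1.676
vertex 3.453 -0.335 0.153
endloop
endfacet
facet normal 0.474 0.523 -0.708
outer loop
vertex 3.453 -0.335 0.153
vertex 4.546 -1.96 -0.316
vertex 3.177 -1.186 -0.661
endloop
endfacet
facet normal -0.474 -0.523 0.708
outer loop
vertex 2.158 -2.312 0.861
vertex 3.803 -2.234 2.021
vertex 2.434 -1.46 1.676
endloop
endfacet
facet normal -0.228 -0.704 -0.673
outer loop
vertex 3.527 -3.085 1.207
vertex 2.158 -2.312 0.861
vertex 4.546 -1.96 -0.316
endloop
endfacet
facet normal -0.474 -0.523 0.708
outer loop
vertex 3.527 -3.085 1.207
vertex 3.803 -2.234 2.021
vertex 2.158 -2.312 0.861
endloop
endfacet
facet normal 0.228 0.704 0.673
outer loop
vertex 2.434 -1.46 1.676
vertex 3.803 -2.234 2.021
vertex 3.453 -0.335 0.153
endloop
endfacet
facet normal 0.474 0.523 -0.708
outer loop
vertex 4.822 -1.108 0.499
vertex 4.546 -1.96 -0.316
vertex 3.453 -0.335 0.153
endloop
endfacet
facet normal 0.227 0.704 0.673
outer loop
vertex 3.453 -0.335 0.153
vertex 3.803 -2.234 2.021
vertex 4.822 -1.108 0.499
endloop
endfacet
facet normal 0.850 -0.480 0.214
outer loop
vertex 4.822 -1.108 0.499
vertex 3.527 -3.085 1.207
vertex 4.546 -1.96 -0.316
endloop
endfacet
facet normal 0.851 -0.480 0.214
outer loop
vertex 3.803 -2.234 2.021
vertex 3.527 -3.085 1.207
vertex 4.822 -1.108 0.499
endloop
endfacet
facet normal -0.388 -0.374 -0.842
outer loop
vertex 1.999 2.823 -4.174
vertex 1.502 2.81 -3.939
vertex 1.665 3.258 -4.213
endloop
endfacet
facet normal 0.785 0.584 -0.207
outer loop
vertex 1.999 2.823 -4.174
vertex 1.665 3.258 -4.213
vertex 1.998 3.29 -2.861
endloop
endfacet
facet normal -0.387 -0.375 -0.843
outer loop
vertex 1.665 3.258 -4.213
vertex 1.502 2.81 -3.939
vertex 1.168 3.245 -3.979
endloop
endfacet
facet normal -0.033 0.999 -0.015
outer loop
vertex 1.665 3.258 -4.213
vertex 1.168 3.245 -3.979
vertex 1.998 3.29 -2.861
endloop
endfacet
facet normal -0.388 -0.375 -0.842
outer loop
vertex 1.168 3.245 -3.979
vertex 1.502 2.81 -3.939
vertex 1.005 2.797 -3.704
endloop
endfacet
facet normal -0.683 0.546 0.485
outer loop
vertex 1.168 3.245 -3.979
vertex 1.005 2.797 -3.704
vertex 1.998 3.29 -2.861
endloop
endfacet
facet normal -0.388 -0.374 -0.842
outer loop
vertex 1.005 2.797 -3.704
vertex 1.502 2.81 -3.939
vertex 1.339 2.362 -3.665
endloop
endfacet
facet normal -0.514 -0.323 0.795
outer loop
vertex 1.005 2.797 -3.704
vertex 1.339 2.362 -3.665
vertex 1.998 3.29 -2.861
endloop
endfacet
facet normal -0.387 -0.375 -0.843
outer loop
vertex 1.339 2.362 -3.665
vertex 1.502 2.81 -3.939
vertex 1.836 2.375 -3.899
endloop
endfacet
facet normal 0.303 -0.738 0.603
outer loop
vertex 1.339 2.362 -3.665
vertex 1.836 2.375 -3.899
vertex 1.998 3.29 -2.861
endloop
endfacet
facet normal -0.388 -0.375 -0.842
outer loop
vertex 1.836 2.375 -3.899
vertex 1.502 2.81 -3.939
vertex 1.999 2.823 -4.174
endloop
endfacet
facet normal 0.953 -0.284 0.102
outer loop
vertex 1.836 2.375 -3.899
vertex 1.999 2.823 -4.174
vertex 1.998 3.29 -2.861
endloop
endfacet
facet normal -0.501 0.740 0.448
outer loop
vertex 2.679 -1.913 -3.233
vertex 2.126 -2.296 -3.219
vertex 2.56 -2.313 -2.705
endloop
endfacet
facet normal 0.190 0.761 0.620
outer loop
vertex 2.679 -1.913 -3.233
vertex 2.56 -2.313 -2.705
vertex 3.182 -2.264 -2.956
endloop
endfacet
facet normal 0.566 0.824 0.018
outer loop
vertex 2.679 -1.913 -3.233
vertex 3.182 -2.264 -2.956
vertex 3.133 -2.216 -3.626
endloop
endfacet
facet normal 0.105 0.843 -0.528
outer loop
vertex 2.679 -1.913 -3.233
vertex 3.133 -2.216 -3.626
vertex 2.48 -2.236 -3.788
endloop
endfacet
facet normal -0.554 0.790 -0.261
outer loop
vertex 2.679 -1.913 -3.233
vertex 2.48 -2.236 -3.788
vertex 2.126 -2.296 -3.219
endloop
endfacet
facet normal 0.361 0.137 0.922
outer loop
vertex 3.182 -2.264 -2.956
vertex 2.56 -2.313 -2.705
vertex 2.94 -2.864 -2.772
endloop
endfacet
facet normal -0.758 0.104 0.644
outer loop
vertex 2.56 -2.313 -2.705
vertex 2.126 -2.296 -3.219
vertex 2.287 -2.884 -2.934
endloop
endfacet
facet normal -0.843 0.185 -0.505
outer loop
vertex 2.126 -2.296 -3.219
vertex 2.48 -2.236 -3.788
vertex 2.238 -2.836 -3.604
endloop
endfacet
facet normal 0.224 0.269 -0.937
outer loop
vertex 2.48 -2.236 -3.788
vertex 3.133 -2.216 -3.626
vertex 2.86 -2.787 -3.855
endloop
endfacet
facet normal 0.969 0.239 -0.054
outer loop
vertex 3.133 -2.216 -3.626
vertex 3.182 -2.264 -2.956
vertex 3.294 -2.804 -3.341
endloop
endfacet
facet normal -0.105 -0.843 0.528
outer loop
vertex 2.741 -3.187 -3.327
vertex 2.94 -2.864 -2.772
vertex 2.287 -2.884 -2.934
endloop
endfacet
facet normal -0.566 -0.824 -0.018
outer loop
vertex 2.741 -3.187 -3.327
vertex 2.287 -2.884 -2.934
vertex 2.238 -2.836 -3.604
endloop
endfacet
facet normal -0.190 -0.761 -0.620
outer loop
vertex 2.741 -3.187 -3.327
vertex 2.238 -2.836 -3.604
vertex 2.86 -2.787 -3.855
endloop
endfacet
facet normal 0.501 -0.740 -0.448
outer loop
vertex 2.741 -3.187 -3.327
vertex 2.86 -2.787 -3.855
vertex 3.294 -2.804 -3.341
endloop
endfacet
facet normal 0.554 -0.790 0.261
outer loop
vertex 2.741 -3.187 -3.327
vertex 3.294 -2.804 -3.341
vertex 2.94 -2.864 -2.772
endloop
endfacet
facet normal -0.224 -0.269 0.937
outer loop
vertex 2.287 -2.884 -2.934
vertex 2.94 -2.864 -2.772
vertex 2.56 -2.313 -2.705
endloop
endfacet
facet normal -0.969 -0.239 0.054
outer loop
vertex 2.238 -2.836 -3.604
vertex 2.287 -2.884 -2.934
vertex 2.126 -2.296 -3.219
endloop
endfacet
facet normal -0.361 -0.137 -0.922
outer loop
vertex 2.86 -2.787 -3.855
vertex 2.238 -2.836 -3.604
vertex 2.48 -2.236 -3.788
endloop
endfacet
facet normal 0.758 -0.104 -0.644
outer loop
vertex 3.294 -2.804 -3.341
vertex 2.86 -2.787 -3.855
vertex 3.133 -2.216 -3.626
endloop
endfacet
facet normal 0.843 -0.185 0.505
outer loop
vertex 2.94 -2.864 -2.772
vertex 3.294 -2.804 -3.341
vertex 3.182 -2.264 -2.956
endloop
endfacet

endsolid


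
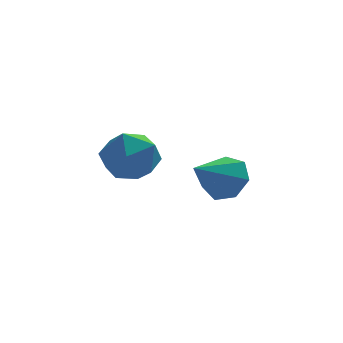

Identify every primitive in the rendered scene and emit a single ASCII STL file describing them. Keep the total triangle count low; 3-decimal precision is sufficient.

solid 
facet normal -0.945 0.326 0.016
outer loop
vertex -1.455 0.515 -2.599
vertex -1.671 -0.152 -1.759
vertex -1.317 0.866 -1.572
endloop
endfacet
facet normal -0.504 0.836 -0.218
outer loop
vertex -1.455 0.515 -2.599
vertex -1.317 0.866 -1.572
vertex -0.577 1.112 -2.339
endloop
endfacet
facet normal -0.163 0.586 -0.794
outer loop
vertex -1.455 0.515 -2.599
vertex -0.577 1.112 -2.339
vertex -0.474 0.247 -2.999
endloop
endfacet
facet normal -0.395 -0.078 -0.916
outer loop
vertex -1.455 0.515 -2.599
vertex -0.474 0.247 -2.999
vertex -1.15 -0.534 -2.641
endloop
endfacet
facet normal -0.878 -0.239 -0.415
outer loop
vertex -1.455 0.515 -2.599
vertex -1.15 -0.534 -2.641
vertex -1.671 -0.152 -1.759
endloop
endfacet
facet normal -0.017 0.957 0.291
outer loop
vertex -0.577 1.112 -2.339
vertex -1.317 0.866 -1.572
vertex -0.25 0.814 -1.339
endloop
endfacet
facet normal -0.731 0.131 0.669
outer loop
vertex -1.317 0.866 -1.572
vertex -1.671 -0.152 -1.759
vertex -0.926 0.033 -0.981
endloop
endfacet
facet normal -0.623 -0.782 -0.029
outer loop
vertex -1.671 -0.152 -1.759
vertex -1.15 -0.534 -2.641
vertex -0.823 -0.832 -1.641
endloop
endfacet
facet normal 0.158 -0.521 -0.839
outer loop
vertex -1.15 -0.534 -2.641
vertex -0.474 0.247 -2.999
vertex -0.083 -0.586 -2.408
endloop
endfacet
facet normal 0.532 0.553 -0.641
outer loop
vertex -0.474 0.247 -2.999
vertex -0.577 1.112 -2.339
vertex 0.271 0.432 -2.221
endloop
endfacet
facet normal 0.395 0.078 0.916
outer loop
vertex 0.055 -0.235 -1.381
vertex -0.25 0.814 -1.339
vertex -0.926 0.033 -0.981
endloop
endfacet
facet normal 0.163 -0.586 0.794
outer loop
vertex 0.055 -0.235 -1.381
vertex -0.926 0.033 -0.981
vertex -0.823 -0.832 -1.641
endloop
endfacet
facet normal 0.504 -0.836 0.218
outer loop
vertex 0.055 -0.235 -1.381
vertex -0.823 -0.832 -1.641
vertex -0.083 -0.586 -2.408
endloop
endfacet
facet normal 0.945 -0.326 -0.016
outer loop
vertex 0.055 -0.235 -1.381
vertex -0.083 -0.586 -2.408
vertex 0.271 0.432 -2.221
endloop
endfacet
facet normal 0.878 0.239 0.415
outer loop
vertex 0.055 -0.235 -1.381
vertex 0.271 0.432 -2.221
vertex -0.25 0.814 -1.339
endloop
endfacet
facet normal -0.158 0.521 0.839
outer loop
vertex -0.926 0.033 -0.981
vertex -0.25 0.814 -1.339
vertex -1.317 0.866 -1.572
endloop
endfacet
facet normal -0.532 -0.553 0.641
outer loop
vertex -0.823 -0.832 -1.641
vertex -0.926 0.033 -0.981
vertex -1.671 -0.152 -1.759
endloop
endfacet
facet normal 0.017 -0.957 -0.291
outer loop
vertex -0.083 -0.586 -2.408
vertex -0.823 -0.832 -1.641
vertex -1.15 -0.534 -2.641
endloop
endfacet
facet normal 0.731 -0.131 -0.669
outer loop
vertex 0.271 0.432 -2.221
vertex -0.083 -0.586 -2.408
vertex -0.474 0.247 -2.999
endloop
endfacet
facet normal 0.623 0.782 0.029
outer loop
vertex -0.25 0.814 -1.339
vertex 0.271 0.432 -2.221
vertex -0.577 1.112 -2.339
endloop
endfacet
facet normal 0.622 0.599 -0.504
outer loop
vertex 3.094 3.719 -3.637
vertex 2.467 3.736 -4.391
vertex 2.512 4.339 -3.619
endloop
endfacet
facet normal 0.065 0.032 0.997
outer loop
vertex 3.094 3.719 -3.637
vertex 2.512 4.339 -3.619
vertex 1.353 2.664 -3.489
endloop
endfacet
facet normal 0.622 0.599 -0.504
outer loop
vertex 2.512 4.339 -3.619
vertex 2.467 3.736 -4.391
vertex 1.896 4.505 -4.182
endloop
endfacet
facet normal -0.543 0.431 0.721
outer loop
vertex 2.512 4.339 -3.619
vertex 1.896 4.505 -4.182
vertex 1.353 2.664 -3.489
endloop
endfacet
facet normal 0.622 0.599 -0.504
outer loop
vertex 1.896 4.505 -4.182
vertex 2.467 3.736 -4.391
vertex 1.711 4.092 -4.902
endloop
endfacet
facet normal -0.950 0.306 0.069
outer loop
vertex 1.896 4.505 -4.182
vertex 1.711 4.092 -4.902
vertex 1.353 2.664 -3.489
endloop
endfacet
facet normal 0.622 0.599 -0.503
outer loop
vertex 1.711 4.092 -4.902
vertex 2.467 3.736 -4.391
vertex 2.095 3.412 -5.237
endloop
endfacet
facet normal -0.849 -0.249 -0.467
outer loop
vertex 1.711 4.092 -4.902
vertex 2.095 3.412 -5.237
vertex 1.353 2.664 -3.489
endloop
endfacet
facet normal 0.623 0.599 -0.503
outer loop
vertex 2.095 3.412 -5.237
vertex 2.467 3.736 -4.391
vertex 2.759 2.975 -4.935
endloop
endfacet
facet normal -0.317 -0.816 -0.484
outer loop
vertex 2.095 3.412 -5.237
vertex 2.759 2.975 -4.935
vertex 1.353 2.664 -3.489
endloop
endfacet
facet normal 0.622 0.599 -0.504
outer loop
vertex 2.759 2.975 -4.935
vertex 2.467 3.736 -4.391
vertex 3.204 3.112 -4.223
endloop
endfacet
facet normal 0.247 -0.968 0.032
outer loop
vertex 2.759 2.975 -4.935
vertex 3.204 3.112 -4.223
vertex 1.353 2.664 -3.489
endloop
endfacet
facet normal 0.622 0.599 -0.504
outer loop
vertex 3.204 3.112 -4.223
vertex 2.467 3.736 -4.391
vertex 3.094 3.719 -3.637
endloop
endfacet
facet normal 0.417 -0.591 0.691
outer loop
vertex 3.204 3.112 -4.223
vertex 3.094 3.719 -3.637
vertex 1.353 2.664 -3.489
endloop
endfacet

endsolid


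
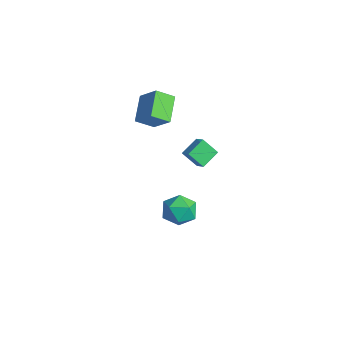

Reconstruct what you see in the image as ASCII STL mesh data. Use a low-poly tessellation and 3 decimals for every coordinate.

solid 
facet normal -0.483 -0.490 0.726
outer loop
vertex 2.371 -2.392 4.063
vertex 2.025 -1.293 4.575
vertex 1.656 -2.395 3.585
endloop
endfacet
facet normal 0.275 -0.872 -0.406
outer loop
vertex 2.255 -1.787 2.685
vertex 2.371 -2.392 4.063
vertex 1.656 -2.395 3.585
endloop
endfacet
facet normal -0.483 -0.490 0.726
outer loop
vertex 1.656 -2.395 3.585
vertex 2.025 -1.293 4.575
vertex 1.31 -1.296 4.097
endloop
endfacet
facet normal -0.832 -0.003 -0.555
outer loop
vertex 1.31 -1.296 4.097
vertex 2.255 -1.787 2.685
vertex 1.656 -2.395 3.585
endloop
endfacet
facet normal 0.832 0.003 0.555
outer loop
vertex 2.371 -2.392 4.063
vertex 2.624 -0.685 3.675
vertex 2.025 -1.293 4.575
endloop
endfacet
facet normal 0.275 -0.872 -0.406
outer loop
vertex 2.97 -1.784 3.163
vertex 2.371 -2.392 4.063
vertex 2.255 -1.787 2.685
endloop
endfacet
facet normal 0.832 0.003 0.555
outer loop
vertex 2.97 -1.784 3.163
vertex 2.624 -0.685 3.675
vertex 2.371 -2.392 4.063
endloop
endfacet
facet normal -0.275 0.872 0.406
outer loop
vertex 2.025 -1.293 4.575
vertex 2.624 -0.685 3.675
vertex 1.31 -1.296 4.097
endloop
endfacet
facet normal -0.832 -0.003 -0.555
outer loop
vertex 1.909 -0.688 3.197
vertex 2.255 -1.787 2.685
vertex 1.31 -1.296 4.097
endloop
endfacet
facet normal -0.275 0.872 0.406
outer loop
vertex 1.31 -1.296 4.097
vertex 2.624 -0.685 3.675
vertex 1.909 -0.688 3.197
endloop
endfacet
facet normal 0.483 0.490 -0.726
outer loop
vertex 1.909 -0.688 3.197
vertex 2.97 -1.784 3.163
vertex 2.255 -1.787 2.685
endloop
endfacet
facet normal 0.483 0.490 -0.726
outer loop
vertex 2.624 -0.685 3.675
vertex 2.97 -1.784 3.163
vertex 1.909 -0.688 3.197
endloop
endfacet
facet normal -0.463 0.702 0.541
outer loop
vertex -0.458 -0.282 -3.475
vertex -1.48 -0.765 -3.722
vertex -0.893 -1.101 -2.784
endloop
endfacet
facet normal 0.191 0.572 0.798
outer loop
vertex -0.458 -0.282 -3.475
vertex -0.893 -1.101 -2.784
vertex 0.233 -1.106 -3.05
endloop
endfacet
facet normal 0.662 0.697 0.276
outer loop
vertex -0.458 -0.282 -3.475
vertex 0.233 -1.106 -3.05
vertex 0.341 -0.773 -4.152
endloop
endfacet
facet normal 0.299 0.905 -0.303
outer loop
vertex -0.458 -0.282 -3.475
vertex 0.341 -0.773 -4.152
vertex -0.718 -0.562 -4.567
endloop
endfacet
facet normal -0.396 0.908 -0.139
outer loop
vertex -0.458 -0.282 -3.475
vertex -0.718 -0.562 -4.567
vertex -1.48 -0.765 -3.722
endloop
endfacet
facet normal 0.228 -0.120 0.966
outer loop
vertex 0.233 -1.106 -3.05
vertex -0.893 -1.101 -2.784
vertex -0.362 -2.098 -3.033
endloop
endfacet
facet normal -0.829 0.091 0.552
outer loop
vertex -0.893 -1.101 -2.784
vertex -1.48 -0.765 -3.722
vertex -1.421 -1.887 -3.448
endloop
endfacet
facet normal -0.721 0.423 -0.549
outer loop
vertex -1.48 -0.765 -3.722
vertex -0.718 -0.562 -4.567
vertex -1.313 -1.554 -4.55
endloop
endfacet
facet normal 0.402 0.418 -0.815
outer loop
vertex -0.718 -0.562 -4.567
vertex 0.341 -0.773 -4.152
vertex -0.187 -1.559 -4.816
endloop
endfacet
facet normal 0.989 0.082 0.122
outer loop
vertex 0.341 -0.773 -4.152
vertex 0.233 -1.106 -3.05
vertex 0.4 -1.895 -3.878
endloop
endfacet
facet normal -0.299 -0.905 0.303
outer loop
vertex -0.622 -2.378 -4.125
vertex -0.362 -2.098 -3.033
vertex -1.421 -1.887 -3.448
endloop
endfacet
facet normal -0.662 -0.697 -0.276
outer loop
vertex -0.622 -2.378 -4.125
vertex -1.421 -1.887 -3.448
vertex -1.313 -1.554 -4.55
endloop
endfacet
facet normal -0.191 -0.572 -0.798
outer loop
vertex -0.622 -2.378 -4.125
vertex -1.313 -1.554 -4.55
vertex -0.187 -1.559 -4.816
endloop
endfacet
facet normal 0.463 -0.702 -0.541
outer loop
vertex -0.622 -2.378 -4.125
vertex -0.187 -1.559 -4.816
vertex 0.4 -1.895 -3.878
endloop
endfacet
facet normal 0.396 -0.908 0.139
outer loop
vertex -0.622 -2.378 -4.125
vertex 0.4 -1.895 -3.878
vertex -0.362 -2.098 -3.033
endloop
endfacet
facet normal -0.402 -0.418 0.815
outer loop
vertex -1.421 -1.887 -3.448
vertex -0.362 -2.098 -3.033
vertex -0.893 -1.101 -2.784
endloop
endfacet
facet normal -0.989 -0.082 -0.122
outer loop
vertex -1.313 -1.554 -4.55
vertex -1.421 -1.887 -3.448
vertex -1.48 -0.765 -3.722
endloop
endfacet
facet normal -0.228 0.120 -0.966
outer loop
vertex -0.187 -1.559 -4.816
vertex -1.313 -1.554 -4.55
vertex -0.718 -0.562 -4.567
endloop
endfacet
facet normal 0.829 -0.091 -0.552
outer loop
vertex 0.4 -1.895 -3.878
vertex -0.187 -1.559 -4.816
vertex 0.341 -0.773 -4.152
endloop
endfacet
facet normal 0.721 -0.423 0.549
outer loop
vertex -0.362 -2.098 -3.033
vertex 0.4 -1.895 -3.878
vertex 0.233 -1.106 -3.05
endloop
endfacet
facet normal -0.684 0.543 0.487
outer loop
vertex -3.566 -1.166 4.695
vertex -3.245 -0.11 3.97
vertex -4.714 -1.595 3.561
endloop
endfacet
facet normal -0.244 -0.800 0.549
outer loop
vertex -3.435 -2.61 2.65
vertex -3.566 -1.166 4.695
vertex -4.714 -1.595 3.561
endloop
endfacet
facet normal -0.684 0.543 0.487
outer loop
vertex -4.714 -1.595 3.561
vertex -3.245 -0.11 3.97
vertex -4.393 -0.539 2.836
endloop
endfacet
facet normal -0.688 -0.257 -0.679
outer loop
vertex -4.393 -0.539 2.836
vertex -3.435 -2.61 2.65
vertex -4.714 -1.595 3.561
endloop
endfacet
facet normal 0.688 0.257 0.679
outer loop
vertex -3.566 -1.166 4.695
vertex -1.966 -1.125 3.059
vertex -3.245 -0.11 3.97
endloop
endfacet
facet normal -0.244 -0.800 0.549
outer loop
vertex -2.287 -2.181 3.784
vertex -3.566 -1.166 4.695
vertex -3.435 -2.61 2.65
endloop
endfacet
facet normal 0.688 0.257 0.679
outer loop
vertex -2.287 -2.181 3.784
vertex -1.966 -1.125 3.059
vertex -3.566 -1.166 4.695
endloop
endfacet
facet normal 0.244 0.800 -0.549
outer loop
vertex -3.245 -0.11 3.97
vertex -1.966 -1.125 3.059
vertex -4.393 -0.539 2.836
endloop
endfacet
facet normal -0.688 -0.257 -0.679
outer loop
vertex -3.114 -1.554 1.925
vertex -3.435 -2.61 2.65
vertex -4.393 -0.539 2.836
endloop
endfacet
facet normal 0.244 0.800 -0.549
outer loop
vertex -4.393 -0.539 2.836
vertex -1.966 -1.125 3.059
vertex -3.114 -1.554 1.925
endloop
endfacet
facet normal 0.684 -0.543 -0.487
outer loop
vertex -3.114 -1.554 1.925
vertex -2.287 -2.181 3.784
vertex -3.435 -2.61 2.65
endloop
endfacet
facet normal 0.684 -0.543 -0.487
outer loop
vertex -1.966 -1.125 3.059
vertex -2.287 -2.181 3.784
vertex -3.114 -1.554 1.925
endloop
endfacet

endsolid
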